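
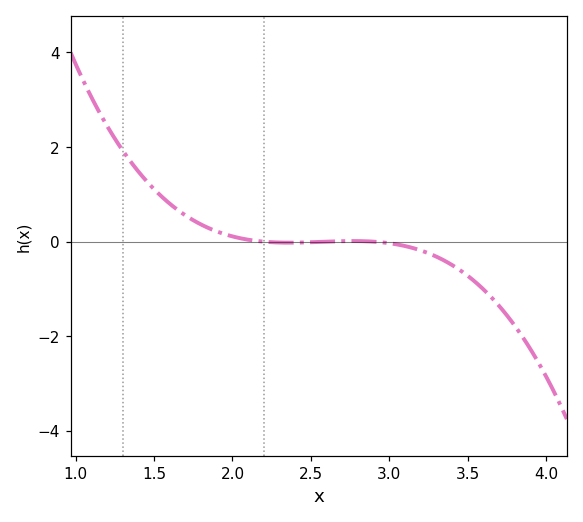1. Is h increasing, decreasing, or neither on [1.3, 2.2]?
decreasing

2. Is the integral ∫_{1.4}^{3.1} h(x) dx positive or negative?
positive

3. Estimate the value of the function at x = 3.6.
-1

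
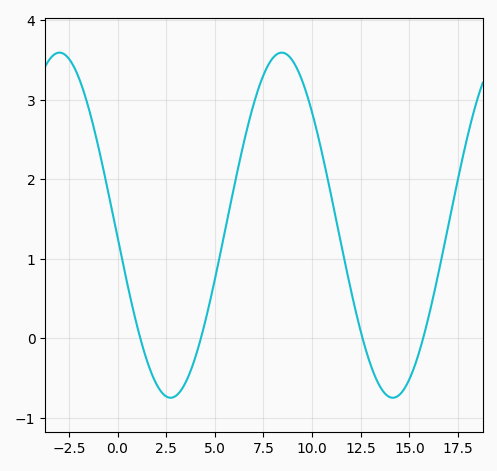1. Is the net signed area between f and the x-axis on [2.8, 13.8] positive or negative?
positive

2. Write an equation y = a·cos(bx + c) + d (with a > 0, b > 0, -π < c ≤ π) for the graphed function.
y = 2.17cos(0.55x + 1.6) + 1.42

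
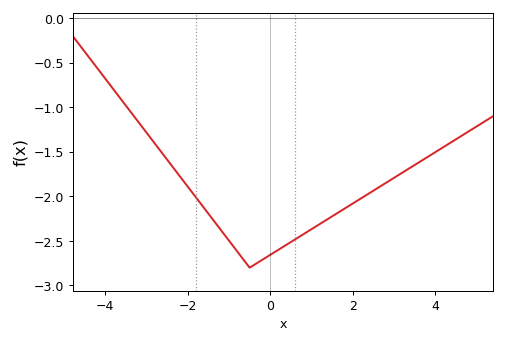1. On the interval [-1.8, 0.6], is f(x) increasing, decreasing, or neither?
neither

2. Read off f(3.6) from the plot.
-1.6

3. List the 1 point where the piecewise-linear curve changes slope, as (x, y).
(-0.5, -2.8)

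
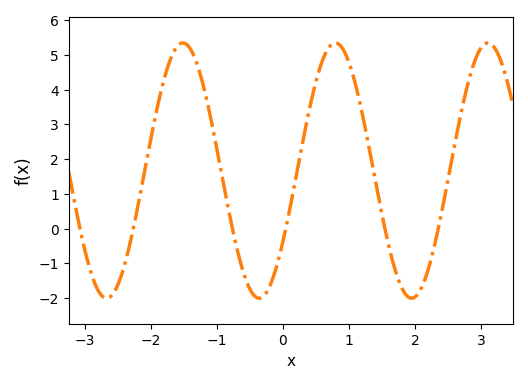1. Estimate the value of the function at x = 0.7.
5.22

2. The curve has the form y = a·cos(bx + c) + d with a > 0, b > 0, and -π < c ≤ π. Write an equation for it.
y = 3.67cos(2.72x - 2.16) + 1.67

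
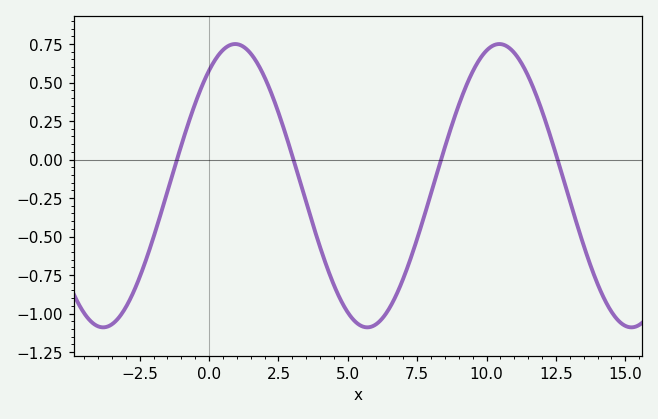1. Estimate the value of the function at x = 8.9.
0.3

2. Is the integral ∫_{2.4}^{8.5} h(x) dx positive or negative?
negative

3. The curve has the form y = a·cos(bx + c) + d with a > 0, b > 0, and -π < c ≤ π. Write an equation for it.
y = 0.92cos(0.66x - 0.62) - 0.17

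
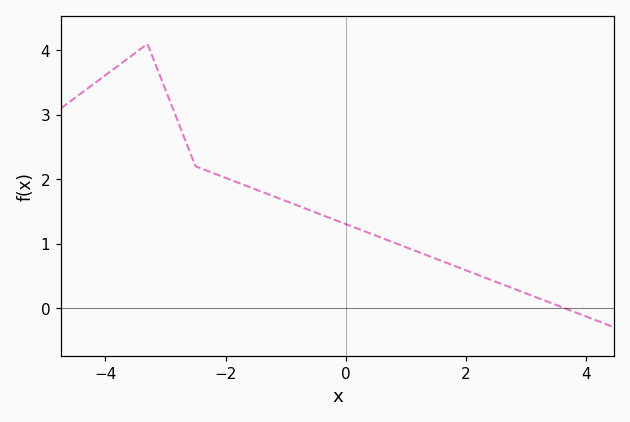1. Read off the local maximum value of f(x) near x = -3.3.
4.1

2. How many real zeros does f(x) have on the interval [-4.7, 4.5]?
1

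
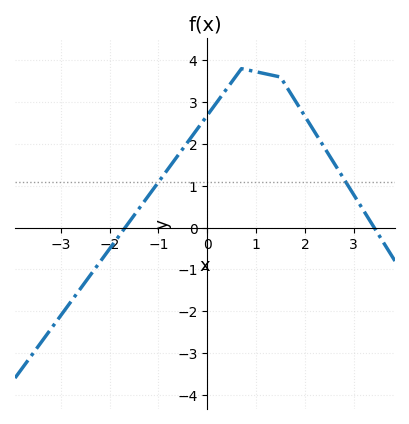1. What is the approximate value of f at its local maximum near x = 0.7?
3.8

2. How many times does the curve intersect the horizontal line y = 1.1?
2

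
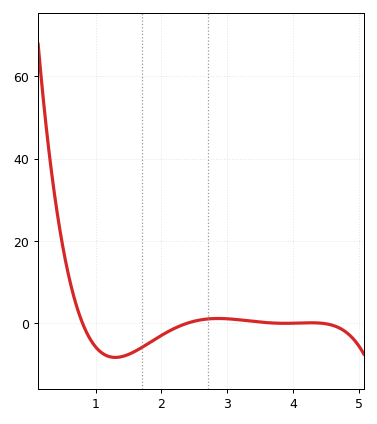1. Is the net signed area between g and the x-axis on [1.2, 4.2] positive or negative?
negative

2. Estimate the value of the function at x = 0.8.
0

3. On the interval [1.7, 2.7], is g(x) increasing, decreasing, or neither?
increasing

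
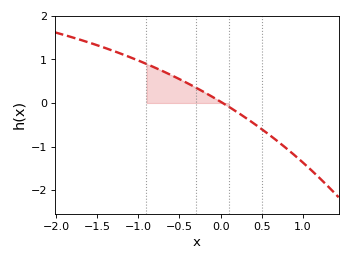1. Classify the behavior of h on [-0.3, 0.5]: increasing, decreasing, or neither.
decreasing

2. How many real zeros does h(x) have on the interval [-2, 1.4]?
1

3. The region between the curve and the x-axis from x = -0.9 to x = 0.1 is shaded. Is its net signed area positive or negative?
positive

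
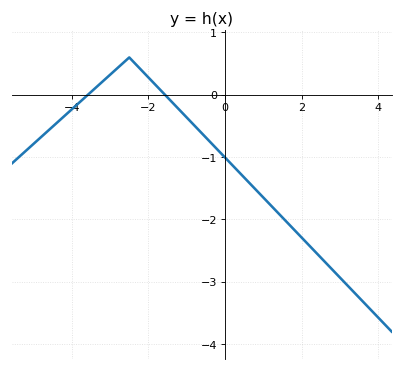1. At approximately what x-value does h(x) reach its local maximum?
-2.5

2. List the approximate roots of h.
-3.58, -1.57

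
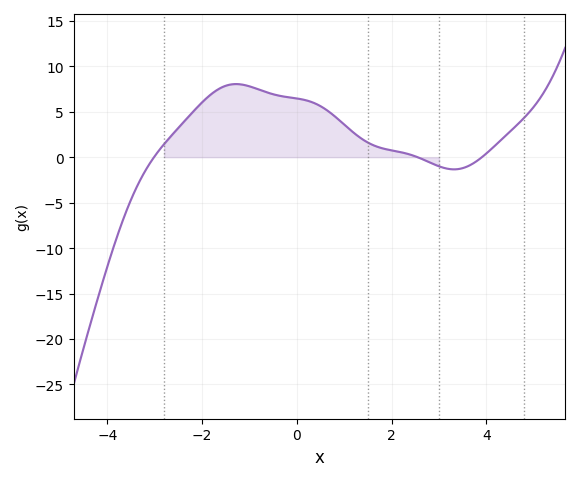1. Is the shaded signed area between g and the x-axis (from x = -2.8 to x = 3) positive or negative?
positive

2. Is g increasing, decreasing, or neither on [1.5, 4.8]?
neither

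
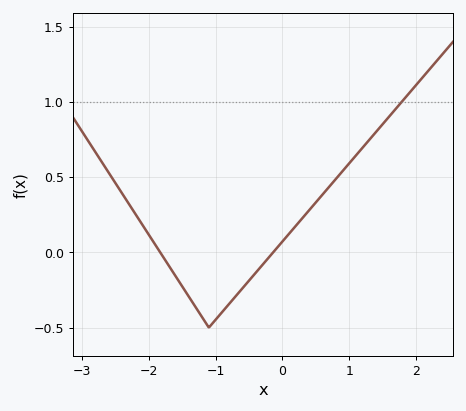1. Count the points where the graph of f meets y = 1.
1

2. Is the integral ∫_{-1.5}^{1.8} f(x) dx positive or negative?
positive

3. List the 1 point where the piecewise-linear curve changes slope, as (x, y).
(-1.1, -0.5)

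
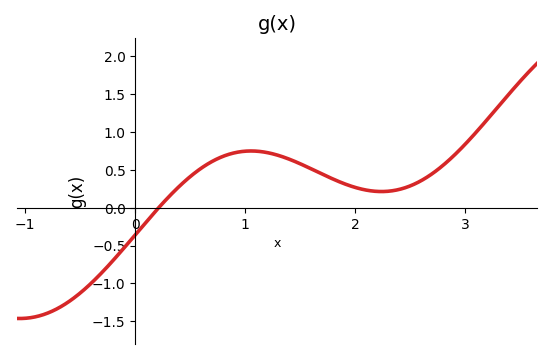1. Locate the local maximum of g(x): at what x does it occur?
1.1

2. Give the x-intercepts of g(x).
0.2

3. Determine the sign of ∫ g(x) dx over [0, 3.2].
positive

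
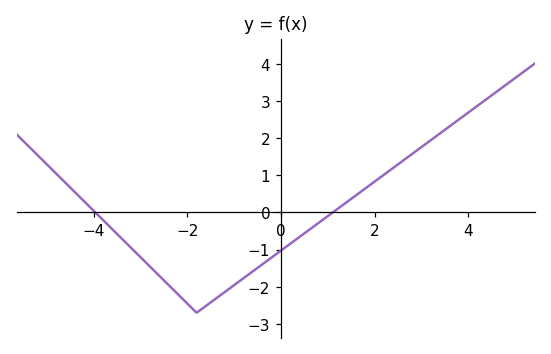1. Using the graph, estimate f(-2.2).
-2.2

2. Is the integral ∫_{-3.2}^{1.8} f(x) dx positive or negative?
negative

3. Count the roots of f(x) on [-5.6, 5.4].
2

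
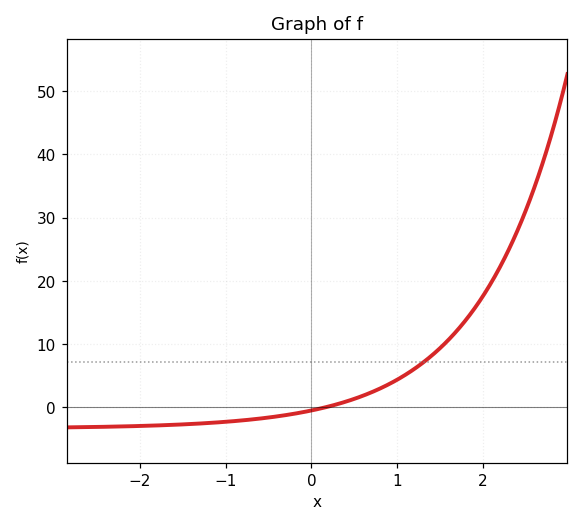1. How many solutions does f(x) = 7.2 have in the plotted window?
1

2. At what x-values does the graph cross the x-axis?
0.171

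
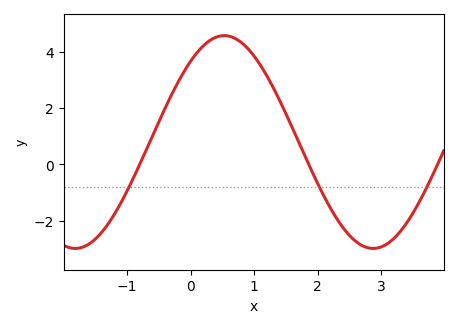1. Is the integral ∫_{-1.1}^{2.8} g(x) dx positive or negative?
positive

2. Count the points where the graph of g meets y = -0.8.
3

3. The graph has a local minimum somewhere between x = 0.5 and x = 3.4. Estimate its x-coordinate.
2.9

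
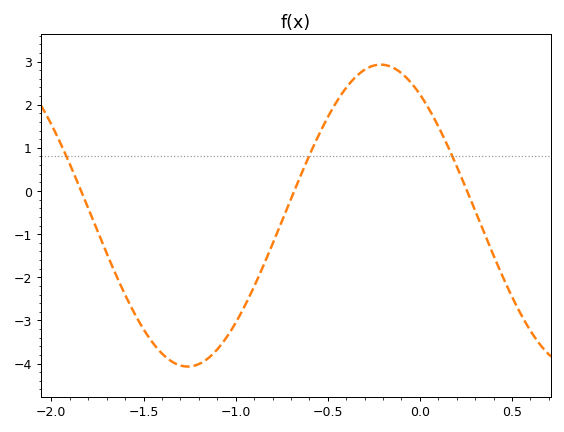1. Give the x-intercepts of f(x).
-1.85, -0.7, 0.25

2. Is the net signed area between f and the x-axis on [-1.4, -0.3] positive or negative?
negative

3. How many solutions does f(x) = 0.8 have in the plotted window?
3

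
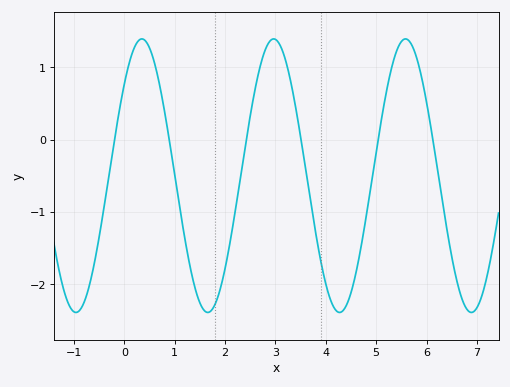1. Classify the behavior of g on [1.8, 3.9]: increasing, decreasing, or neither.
neither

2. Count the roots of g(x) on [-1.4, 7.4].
6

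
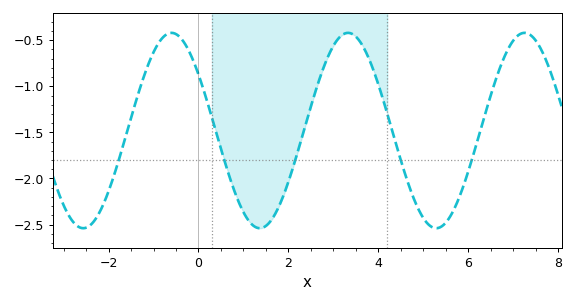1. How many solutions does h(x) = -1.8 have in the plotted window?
5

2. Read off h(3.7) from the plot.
-0.603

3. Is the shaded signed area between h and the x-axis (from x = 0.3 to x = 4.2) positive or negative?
negative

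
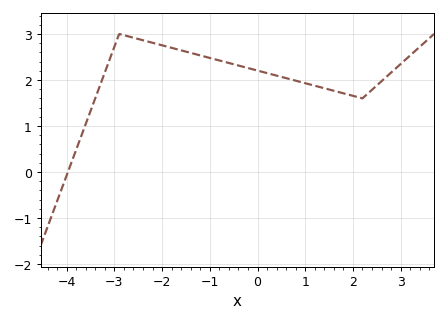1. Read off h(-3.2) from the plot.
2.16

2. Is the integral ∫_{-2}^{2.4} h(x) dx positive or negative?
positive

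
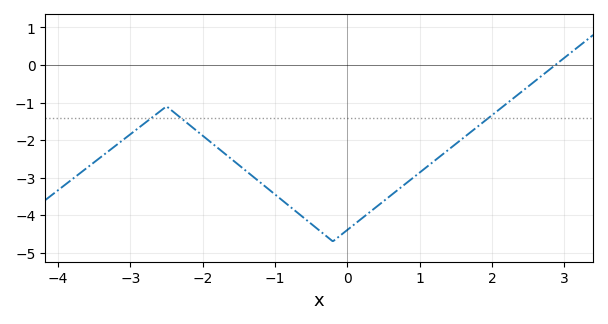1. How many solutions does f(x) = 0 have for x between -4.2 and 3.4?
1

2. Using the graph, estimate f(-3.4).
-2.4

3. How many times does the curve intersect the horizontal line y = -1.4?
3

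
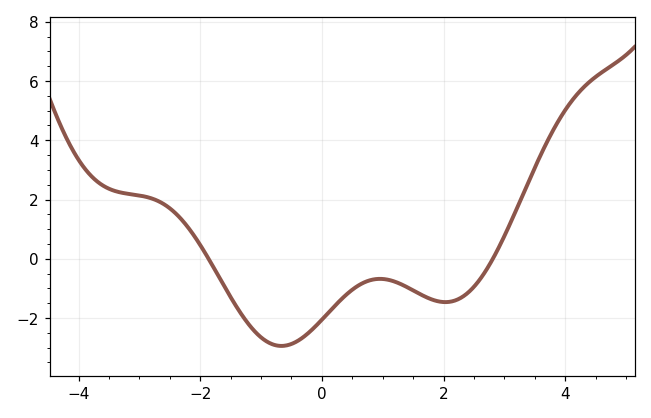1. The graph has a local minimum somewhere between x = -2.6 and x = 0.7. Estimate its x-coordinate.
-0.6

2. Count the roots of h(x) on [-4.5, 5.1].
2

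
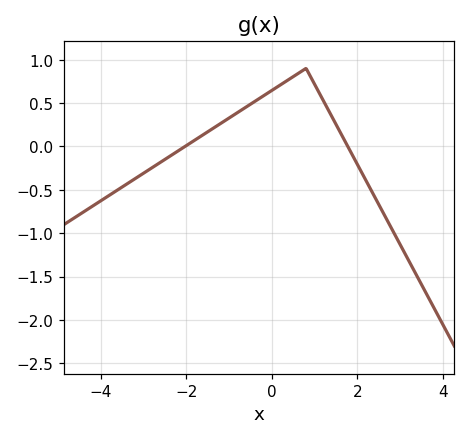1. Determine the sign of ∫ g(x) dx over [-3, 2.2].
positive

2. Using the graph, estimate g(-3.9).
-0.6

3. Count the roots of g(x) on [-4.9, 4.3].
2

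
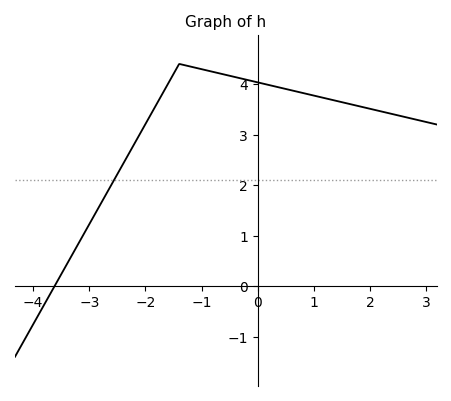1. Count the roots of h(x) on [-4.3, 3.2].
1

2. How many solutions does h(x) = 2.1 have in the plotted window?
1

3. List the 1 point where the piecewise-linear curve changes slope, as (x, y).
(-1.4, 4.4)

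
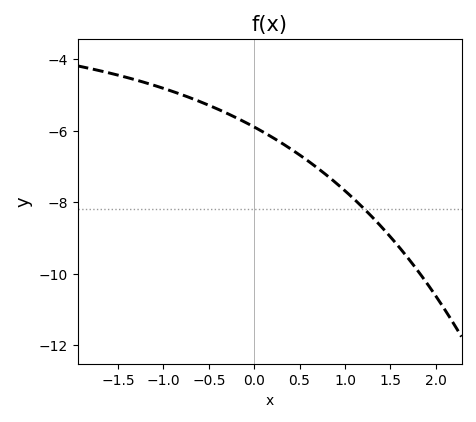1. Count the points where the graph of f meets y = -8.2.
1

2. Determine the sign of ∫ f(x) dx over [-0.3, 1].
negative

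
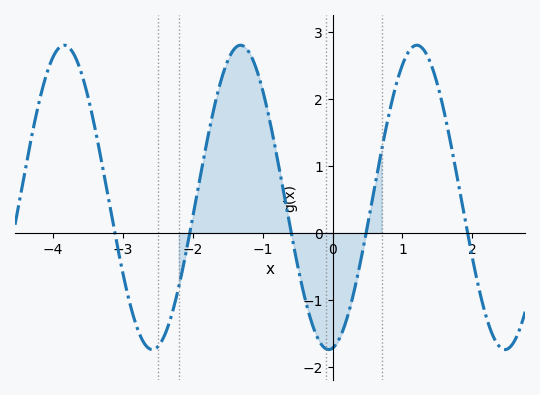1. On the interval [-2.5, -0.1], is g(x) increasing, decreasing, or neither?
neither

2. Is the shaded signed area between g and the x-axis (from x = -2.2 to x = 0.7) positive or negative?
positive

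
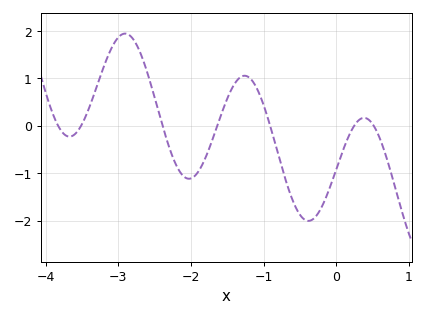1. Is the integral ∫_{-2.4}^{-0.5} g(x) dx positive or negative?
negative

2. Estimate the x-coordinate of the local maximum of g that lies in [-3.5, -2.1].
-2.9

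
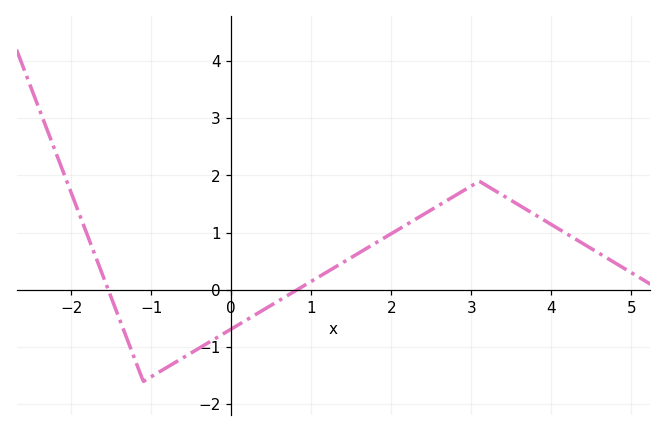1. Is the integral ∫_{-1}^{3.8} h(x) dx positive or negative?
positive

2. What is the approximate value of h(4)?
1.1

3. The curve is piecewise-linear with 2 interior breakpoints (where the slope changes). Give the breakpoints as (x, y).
(-1.1, -1.6); (3.1, 1.9)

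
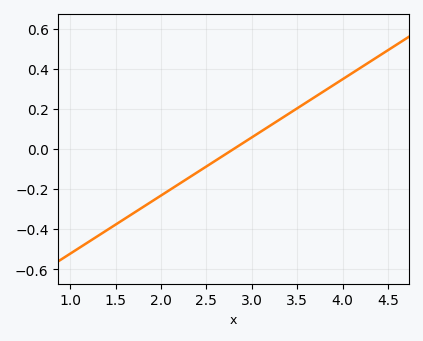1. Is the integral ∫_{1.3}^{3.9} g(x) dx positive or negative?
negative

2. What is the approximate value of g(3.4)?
0.174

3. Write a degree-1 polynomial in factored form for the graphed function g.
y = 0.29(x - 2.8)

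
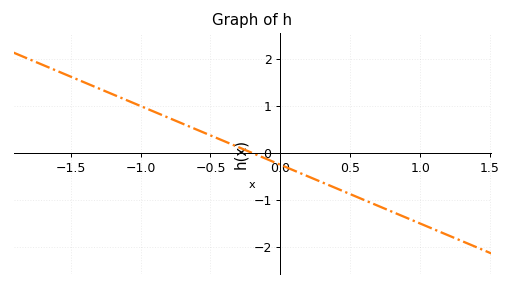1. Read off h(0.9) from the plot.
-1.38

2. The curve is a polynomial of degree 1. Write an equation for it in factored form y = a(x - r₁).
y = -1.25(x + 0.2)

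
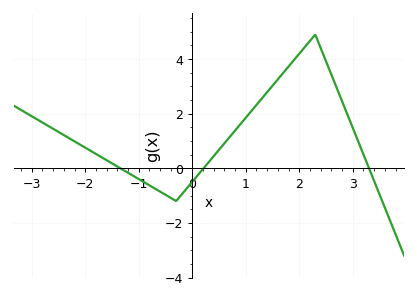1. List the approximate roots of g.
-1.34, 0.211, 3.31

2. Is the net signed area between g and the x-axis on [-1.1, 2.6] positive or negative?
positive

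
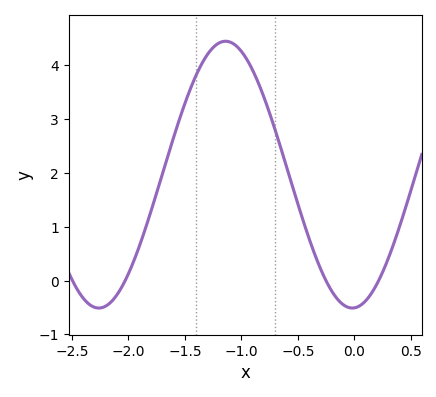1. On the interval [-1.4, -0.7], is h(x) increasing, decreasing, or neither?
neither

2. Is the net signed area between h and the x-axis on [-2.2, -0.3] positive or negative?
positive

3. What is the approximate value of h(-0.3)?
0.226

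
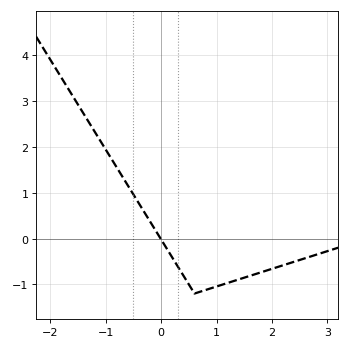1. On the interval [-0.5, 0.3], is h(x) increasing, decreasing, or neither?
decreasing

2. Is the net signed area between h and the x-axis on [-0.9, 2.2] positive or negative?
negative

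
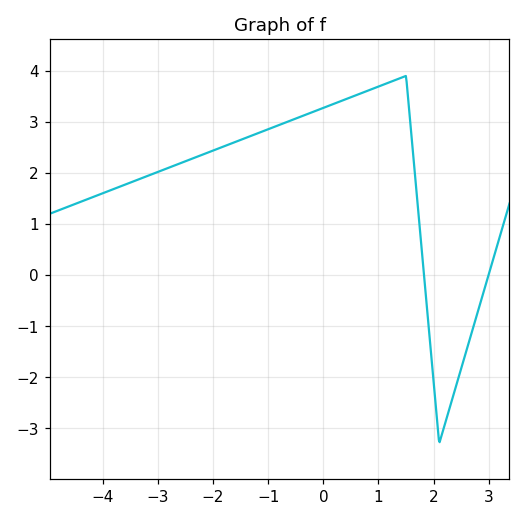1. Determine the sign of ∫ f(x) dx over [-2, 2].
positive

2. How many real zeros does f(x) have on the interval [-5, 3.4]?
2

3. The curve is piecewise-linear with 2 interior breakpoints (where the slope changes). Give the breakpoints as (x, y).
(1.5, 3.9); (2.1, -3.3)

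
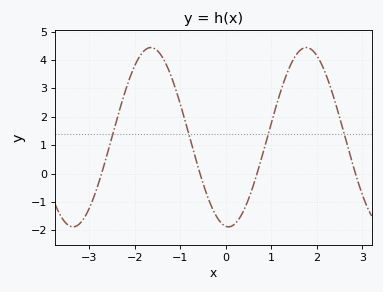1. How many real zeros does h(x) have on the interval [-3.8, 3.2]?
4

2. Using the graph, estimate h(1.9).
4.35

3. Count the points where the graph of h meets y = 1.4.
4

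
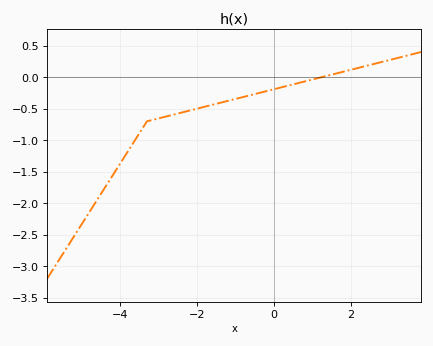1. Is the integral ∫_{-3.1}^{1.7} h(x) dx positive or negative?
negative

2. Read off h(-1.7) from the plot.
-0.45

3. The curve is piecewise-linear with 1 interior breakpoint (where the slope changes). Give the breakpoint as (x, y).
(-3.3, -0.7)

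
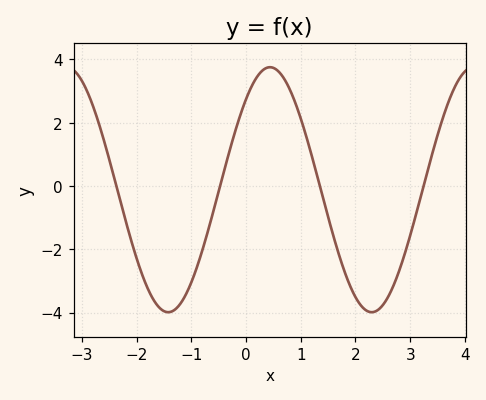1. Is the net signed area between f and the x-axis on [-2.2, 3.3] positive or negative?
negative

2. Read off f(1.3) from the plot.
0.323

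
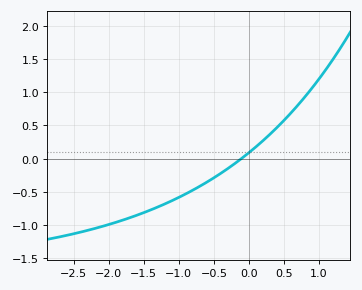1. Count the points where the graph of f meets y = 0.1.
1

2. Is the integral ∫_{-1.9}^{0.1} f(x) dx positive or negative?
negative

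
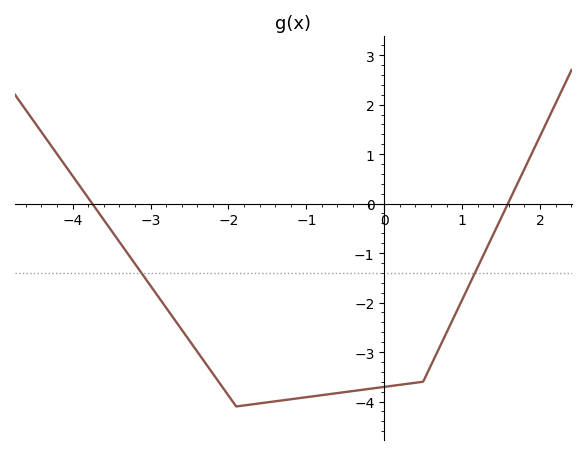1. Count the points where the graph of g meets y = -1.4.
2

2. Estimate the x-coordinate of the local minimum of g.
-1.9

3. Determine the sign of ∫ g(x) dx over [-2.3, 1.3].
negative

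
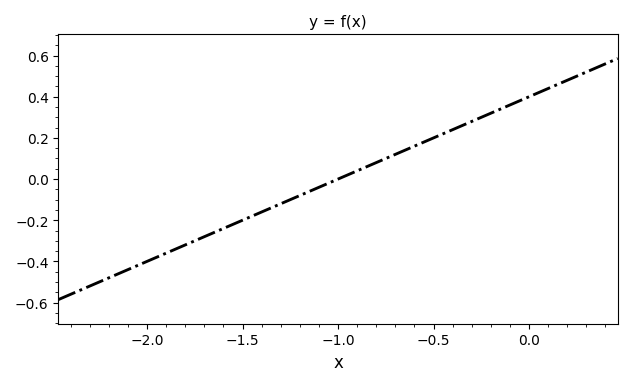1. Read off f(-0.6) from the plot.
0.16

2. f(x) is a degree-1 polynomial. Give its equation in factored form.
y = 0.4(x + 1)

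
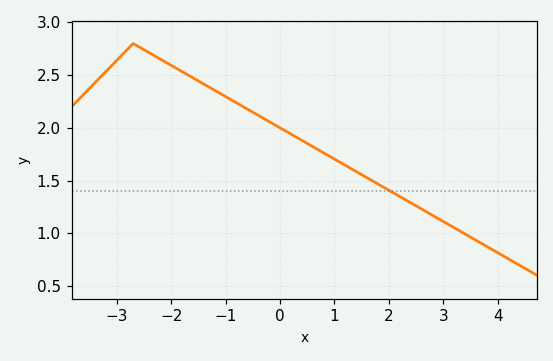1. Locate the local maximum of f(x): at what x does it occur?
-2.7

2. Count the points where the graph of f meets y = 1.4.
1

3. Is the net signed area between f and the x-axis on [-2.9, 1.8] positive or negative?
positive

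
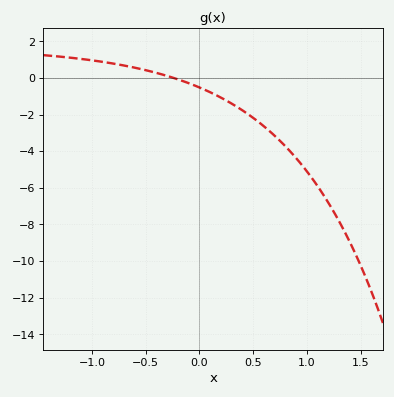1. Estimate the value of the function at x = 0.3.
-1.4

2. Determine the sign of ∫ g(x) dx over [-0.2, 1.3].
negative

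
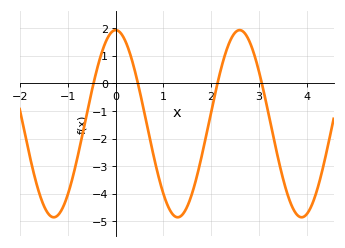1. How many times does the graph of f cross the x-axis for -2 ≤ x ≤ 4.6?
4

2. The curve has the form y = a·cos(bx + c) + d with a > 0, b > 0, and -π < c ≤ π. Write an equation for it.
y = 3.39cos(2.42x + 0) - 1.46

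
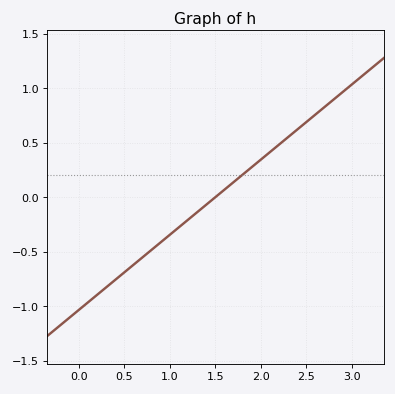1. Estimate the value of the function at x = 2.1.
0.414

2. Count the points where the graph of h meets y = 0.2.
1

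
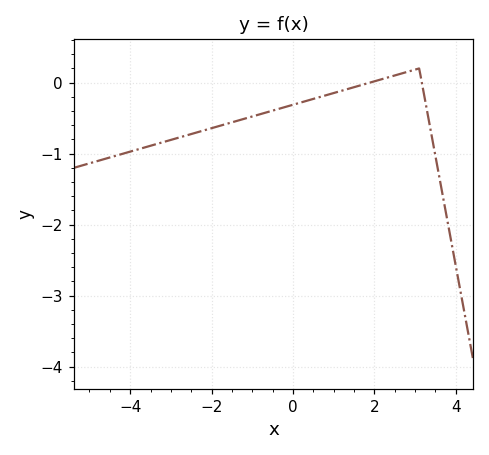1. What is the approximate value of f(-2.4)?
-0.7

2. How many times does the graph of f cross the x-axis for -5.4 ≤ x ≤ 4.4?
2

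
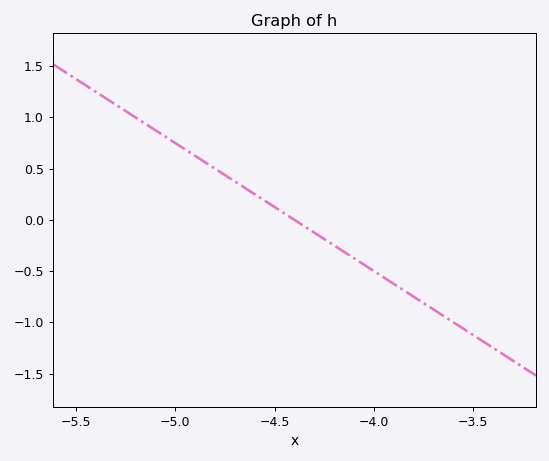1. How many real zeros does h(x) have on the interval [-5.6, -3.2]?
1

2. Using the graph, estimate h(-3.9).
-0.6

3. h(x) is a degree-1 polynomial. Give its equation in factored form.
y = -1.25(x + 4.4)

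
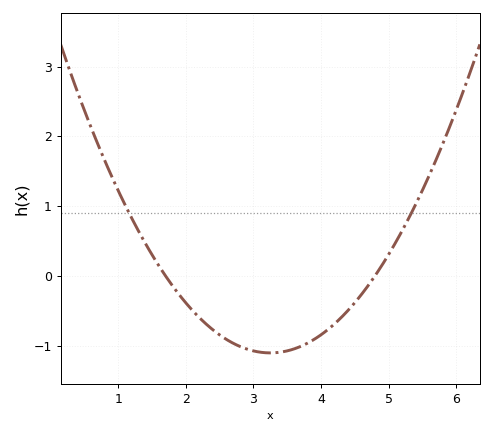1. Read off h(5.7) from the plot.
1.7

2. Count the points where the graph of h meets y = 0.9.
2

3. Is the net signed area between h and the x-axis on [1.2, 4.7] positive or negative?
negative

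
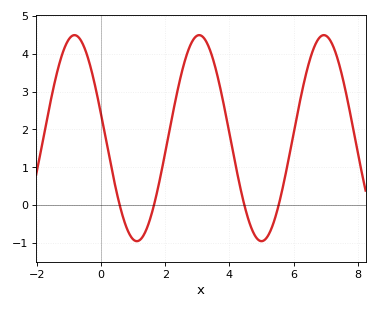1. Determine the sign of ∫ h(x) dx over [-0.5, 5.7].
positive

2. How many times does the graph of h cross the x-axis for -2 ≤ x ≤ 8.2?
4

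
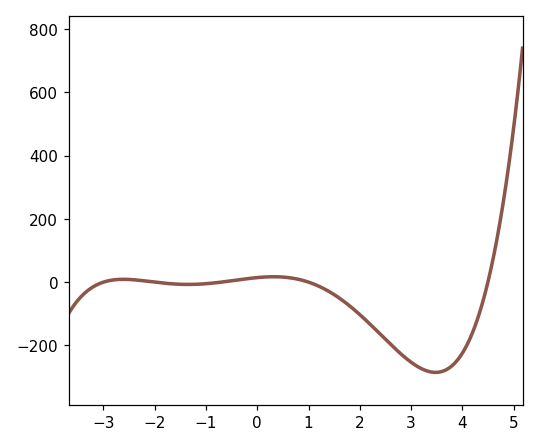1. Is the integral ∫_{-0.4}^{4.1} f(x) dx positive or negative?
negative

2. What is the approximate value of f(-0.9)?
-3.6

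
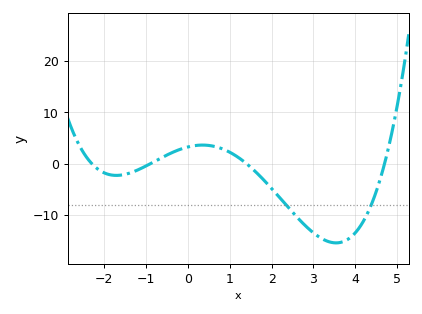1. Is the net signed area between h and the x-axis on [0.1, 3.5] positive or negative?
negative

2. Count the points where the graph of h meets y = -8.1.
2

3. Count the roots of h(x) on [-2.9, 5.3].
4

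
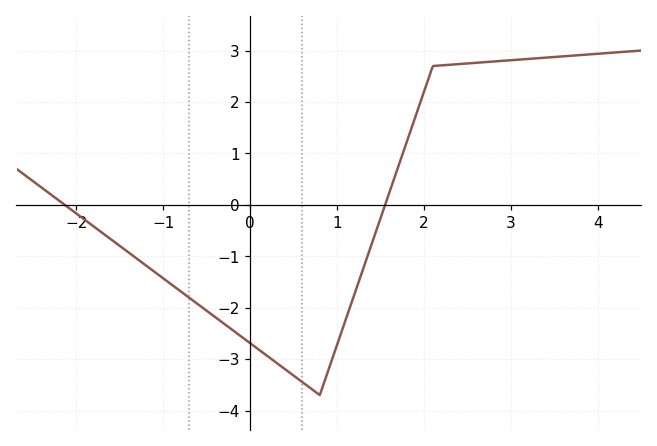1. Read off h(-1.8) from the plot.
-0.4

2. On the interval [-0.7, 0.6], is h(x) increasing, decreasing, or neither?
decreasing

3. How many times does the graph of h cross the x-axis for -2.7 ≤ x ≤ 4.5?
2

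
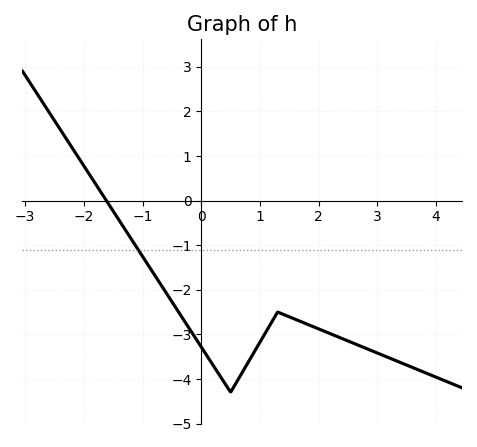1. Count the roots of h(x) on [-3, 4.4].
1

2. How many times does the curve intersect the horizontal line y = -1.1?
1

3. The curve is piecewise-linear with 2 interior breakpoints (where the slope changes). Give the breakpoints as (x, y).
(0.5, -4.3); (1.3, -2.5)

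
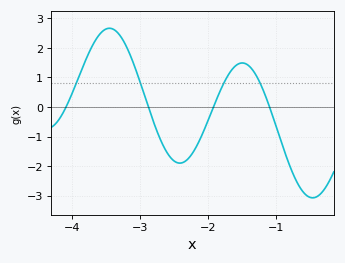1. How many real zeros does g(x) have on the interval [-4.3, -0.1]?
4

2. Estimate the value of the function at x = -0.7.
-2.5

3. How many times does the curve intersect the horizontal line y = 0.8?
4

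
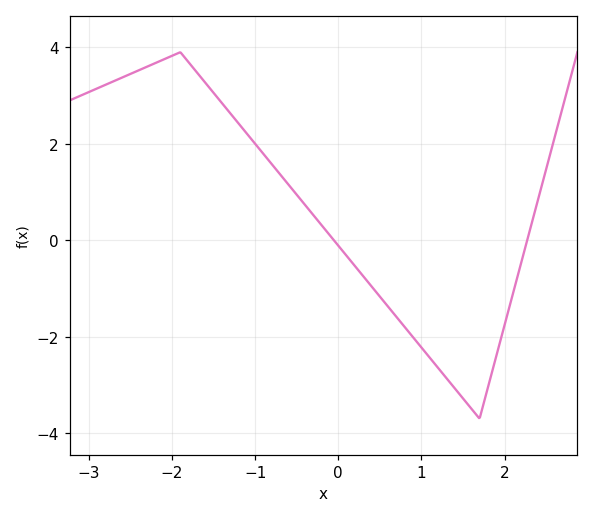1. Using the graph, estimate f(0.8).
-1.8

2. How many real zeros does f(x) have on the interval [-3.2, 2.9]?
2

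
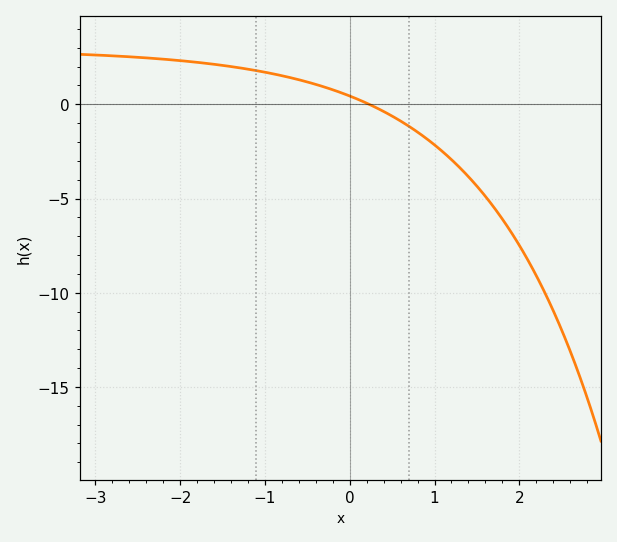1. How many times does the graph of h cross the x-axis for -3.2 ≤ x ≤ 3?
1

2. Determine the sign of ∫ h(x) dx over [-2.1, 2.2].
negative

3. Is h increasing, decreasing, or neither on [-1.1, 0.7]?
decreasing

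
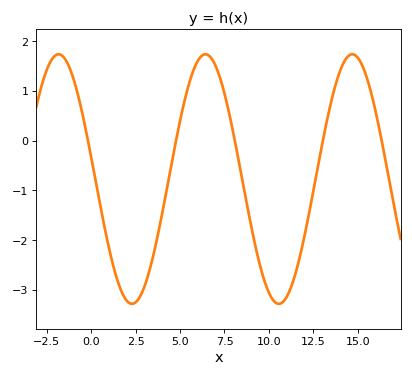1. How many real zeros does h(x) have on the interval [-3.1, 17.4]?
5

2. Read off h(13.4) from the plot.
0.6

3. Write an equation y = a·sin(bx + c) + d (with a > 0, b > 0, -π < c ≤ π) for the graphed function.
y = 2.51sin(0.76x + 3) - 0.77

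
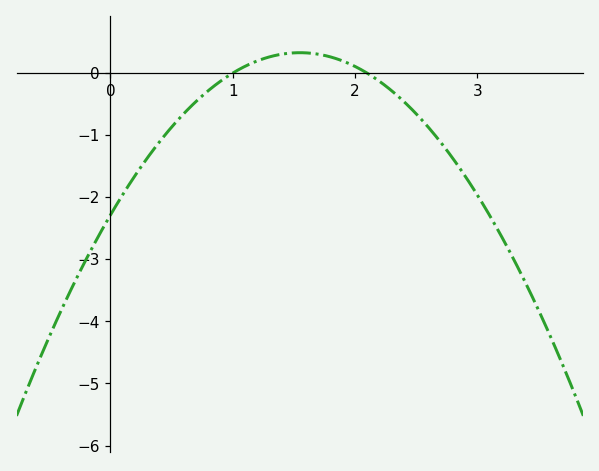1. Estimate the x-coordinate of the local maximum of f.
1.5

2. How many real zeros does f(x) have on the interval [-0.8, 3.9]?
2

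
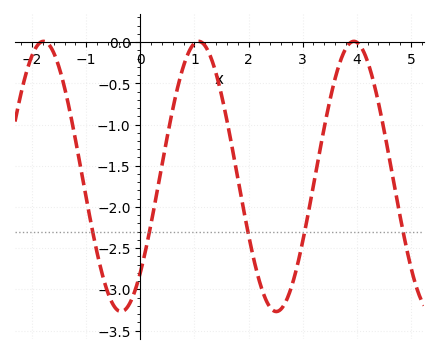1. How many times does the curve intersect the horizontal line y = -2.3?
5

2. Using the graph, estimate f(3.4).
-1.05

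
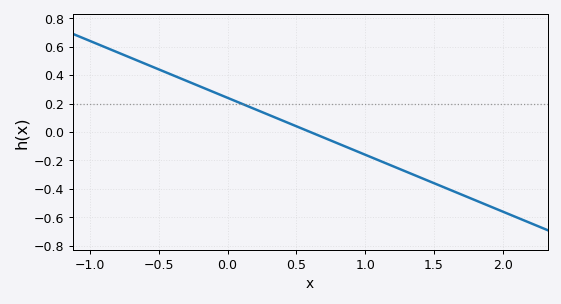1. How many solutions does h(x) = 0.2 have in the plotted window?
1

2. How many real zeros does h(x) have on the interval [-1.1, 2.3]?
1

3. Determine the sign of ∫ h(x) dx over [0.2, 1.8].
negative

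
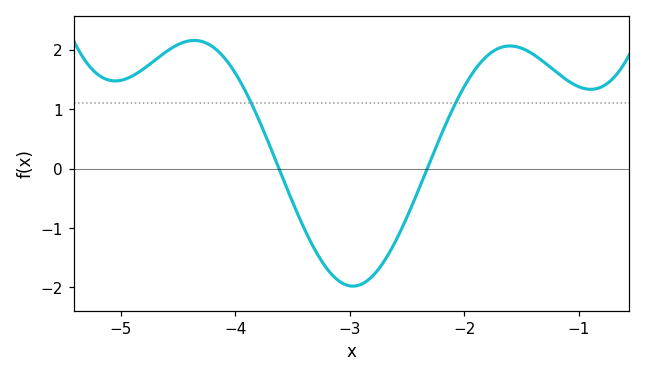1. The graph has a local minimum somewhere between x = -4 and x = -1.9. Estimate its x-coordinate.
-2.97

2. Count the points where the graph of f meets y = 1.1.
2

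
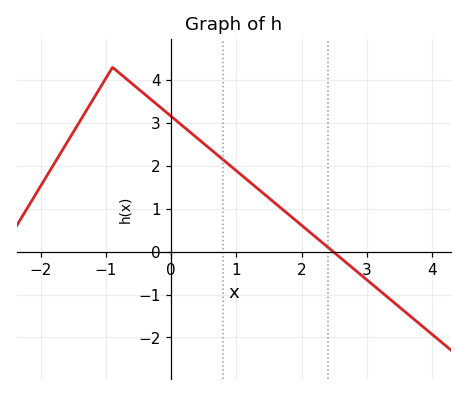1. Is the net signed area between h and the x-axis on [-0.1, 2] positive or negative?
positive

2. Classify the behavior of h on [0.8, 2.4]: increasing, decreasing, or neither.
decreasing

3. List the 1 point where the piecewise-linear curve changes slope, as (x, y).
(-0.9, 4.3)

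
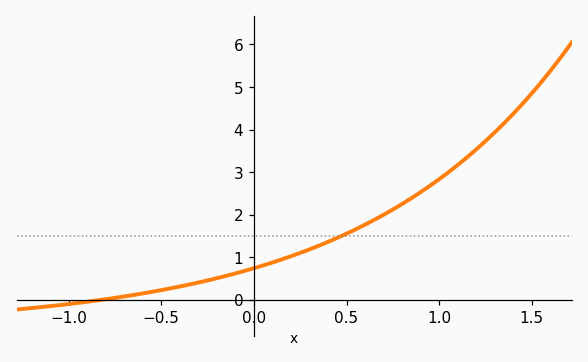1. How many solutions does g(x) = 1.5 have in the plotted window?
1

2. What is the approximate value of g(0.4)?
1.36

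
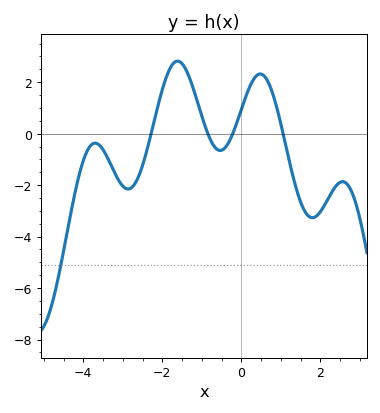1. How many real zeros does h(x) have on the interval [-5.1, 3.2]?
4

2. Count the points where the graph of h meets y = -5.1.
1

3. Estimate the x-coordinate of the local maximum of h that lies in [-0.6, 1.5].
0.481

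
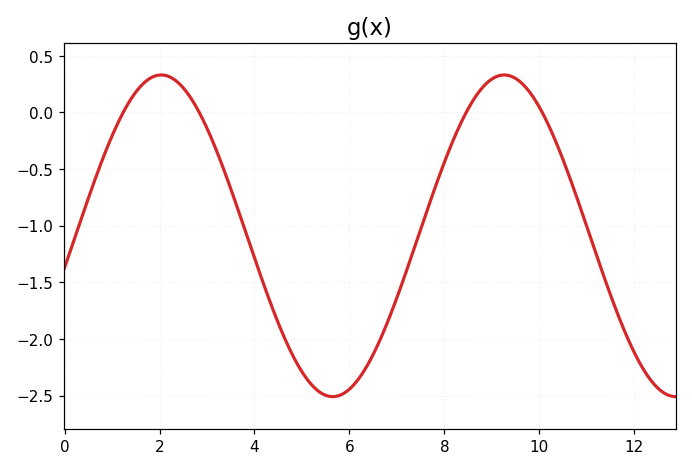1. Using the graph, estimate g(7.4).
-1.15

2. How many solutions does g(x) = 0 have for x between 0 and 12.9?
4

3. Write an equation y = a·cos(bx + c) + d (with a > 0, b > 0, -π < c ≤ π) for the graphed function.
y = 1.42cos(0.87x - 1.8) - 1.09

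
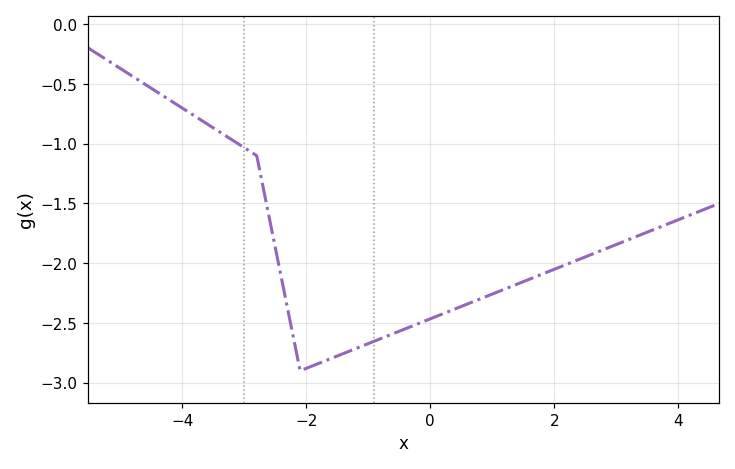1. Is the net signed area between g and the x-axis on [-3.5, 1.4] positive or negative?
negative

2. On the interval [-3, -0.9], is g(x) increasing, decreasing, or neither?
neither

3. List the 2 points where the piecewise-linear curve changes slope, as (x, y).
(-2.8, -1.1); (-2.1, -2.9)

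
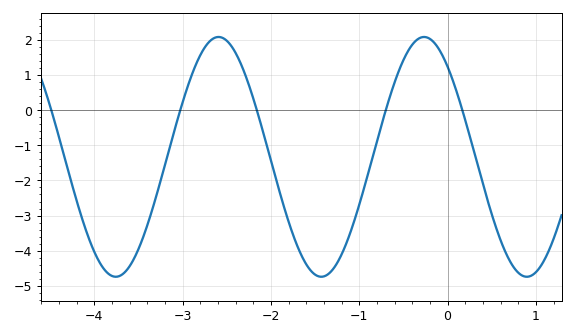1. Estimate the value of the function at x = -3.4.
-3.27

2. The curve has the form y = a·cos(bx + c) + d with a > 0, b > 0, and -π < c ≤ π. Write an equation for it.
y = 3.41cos(2.7x + 0.72) - 1.33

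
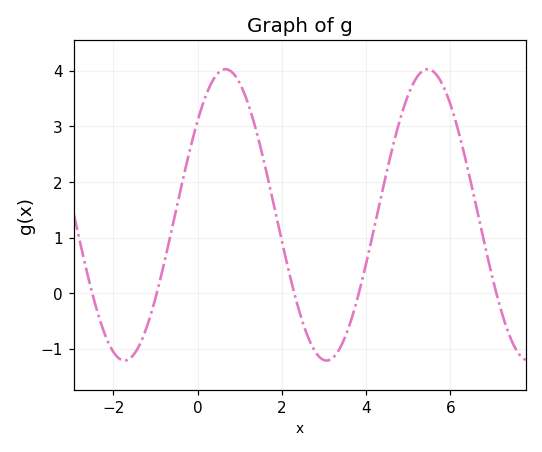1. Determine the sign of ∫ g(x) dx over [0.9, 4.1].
positive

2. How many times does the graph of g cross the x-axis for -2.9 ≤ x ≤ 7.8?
5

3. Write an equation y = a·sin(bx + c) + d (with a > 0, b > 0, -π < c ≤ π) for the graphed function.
y = 2.62sin(1.3x + 0.7) + 1.41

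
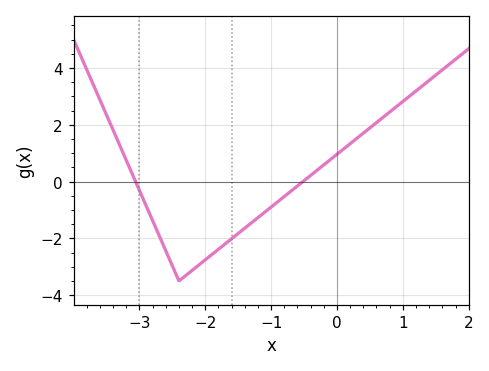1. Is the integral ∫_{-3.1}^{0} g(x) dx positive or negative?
negative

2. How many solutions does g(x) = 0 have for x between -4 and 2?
2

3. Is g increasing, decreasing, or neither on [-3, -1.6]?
neither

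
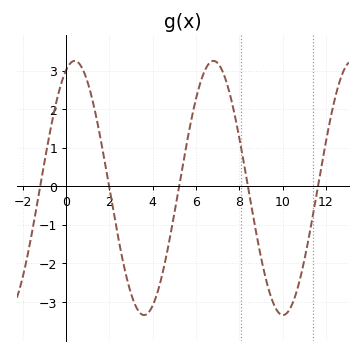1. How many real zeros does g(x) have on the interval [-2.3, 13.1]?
5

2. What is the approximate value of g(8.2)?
0.6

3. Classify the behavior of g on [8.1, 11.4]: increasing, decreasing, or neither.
neither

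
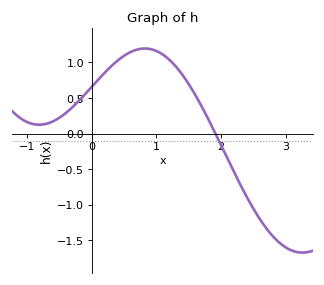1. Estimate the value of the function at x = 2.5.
-1.05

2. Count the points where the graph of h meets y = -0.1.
1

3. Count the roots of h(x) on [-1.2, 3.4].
1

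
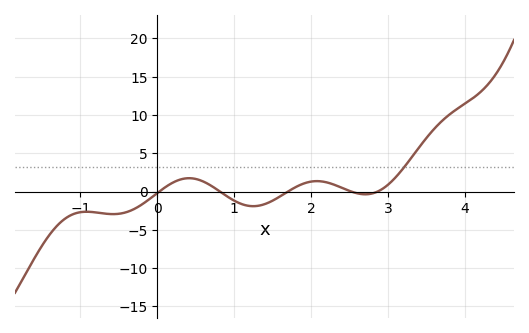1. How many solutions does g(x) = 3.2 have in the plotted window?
1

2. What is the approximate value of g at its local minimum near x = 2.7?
-0.363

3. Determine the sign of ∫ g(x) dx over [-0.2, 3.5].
positive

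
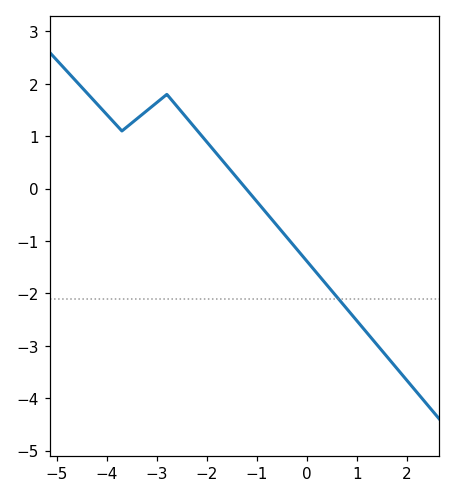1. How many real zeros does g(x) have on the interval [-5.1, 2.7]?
1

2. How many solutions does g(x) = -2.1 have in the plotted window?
1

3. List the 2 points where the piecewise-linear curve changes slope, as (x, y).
(-3.7, 1.1); (-2.8, 1.8)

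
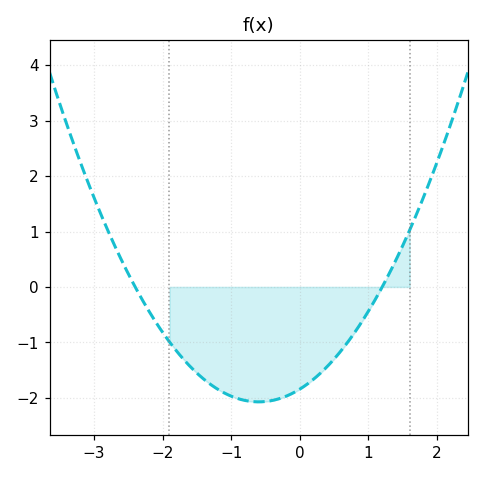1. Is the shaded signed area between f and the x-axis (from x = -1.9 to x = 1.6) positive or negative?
negative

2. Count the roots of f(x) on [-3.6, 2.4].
2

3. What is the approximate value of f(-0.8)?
-2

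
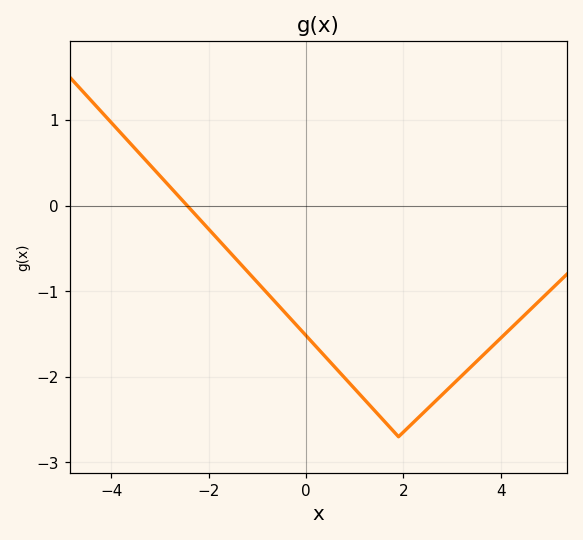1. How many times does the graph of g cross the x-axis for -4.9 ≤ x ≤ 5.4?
1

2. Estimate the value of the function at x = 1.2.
-2.3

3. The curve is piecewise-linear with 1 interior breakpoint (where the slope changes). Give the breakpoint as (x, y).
(1.9, -2.7)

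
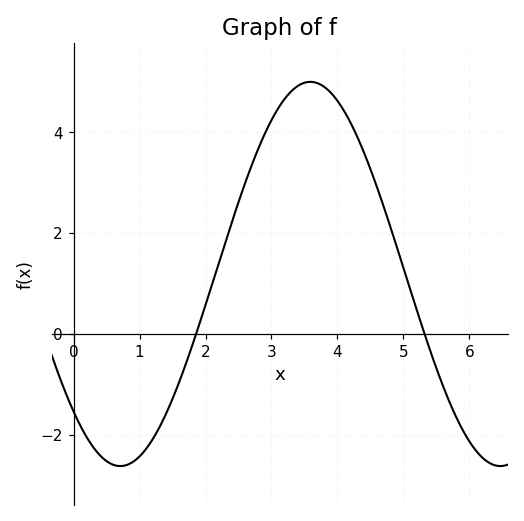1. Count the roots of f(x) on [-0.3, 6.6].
2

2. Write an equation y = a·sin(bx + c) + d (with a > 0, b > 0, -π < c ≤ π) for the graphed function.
y = 3.81sin(1.09x - 2.34) + 1.19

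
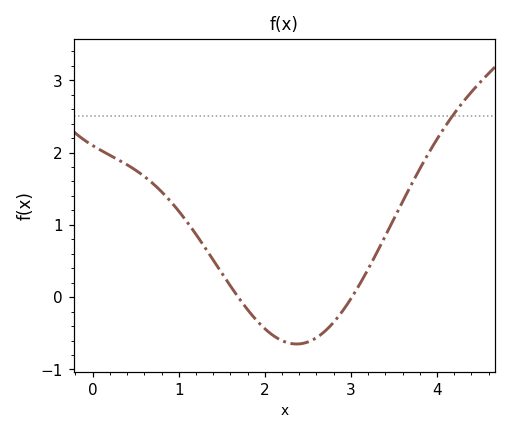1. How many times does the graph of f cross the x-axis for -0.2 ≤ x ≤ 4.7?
2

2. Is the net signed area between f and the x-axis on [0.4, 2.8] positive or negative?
positive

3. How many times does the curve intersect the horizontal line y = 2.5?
1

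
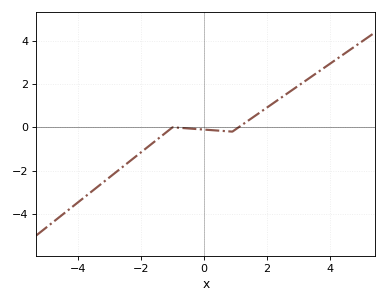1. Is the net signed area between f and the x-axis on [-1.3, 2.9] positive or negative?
positive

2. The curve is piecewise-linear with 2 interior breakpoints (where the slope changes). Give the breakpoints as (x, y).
(-1, 0); (0.9, -0.2)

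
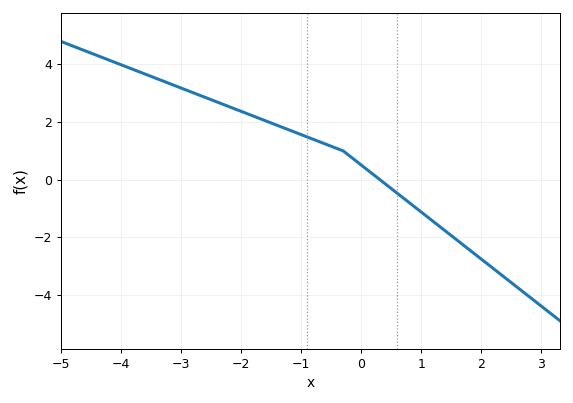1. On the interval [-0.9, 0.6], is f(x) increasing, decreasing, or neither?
decreasing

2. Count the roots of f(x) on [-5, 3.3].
1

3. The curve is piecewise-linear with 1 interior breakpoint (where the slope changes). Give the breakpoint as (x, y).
(-0.3, 1)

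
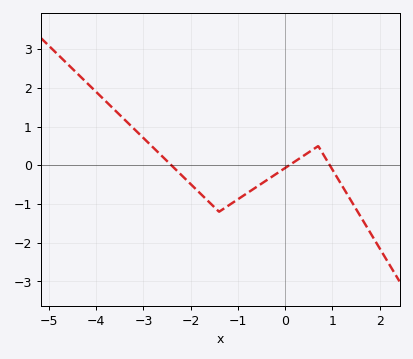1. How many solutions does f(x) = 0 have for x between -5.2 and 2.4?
3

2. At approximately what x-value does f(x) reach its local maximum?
0.6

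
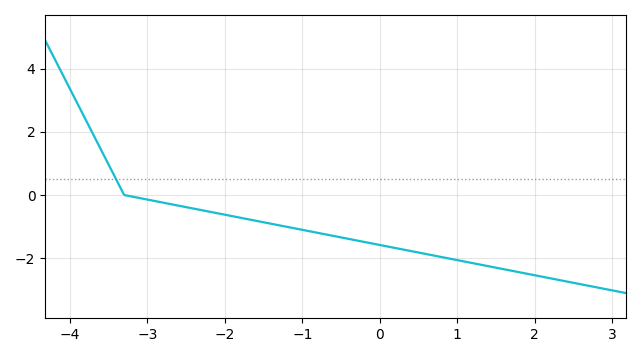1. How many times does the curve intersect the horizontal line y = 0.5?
1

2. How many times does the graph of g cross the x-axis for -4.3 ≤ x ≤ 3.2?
1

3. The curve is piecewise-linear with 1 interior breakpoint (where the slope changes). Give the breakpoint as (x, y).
(-3.3, 0)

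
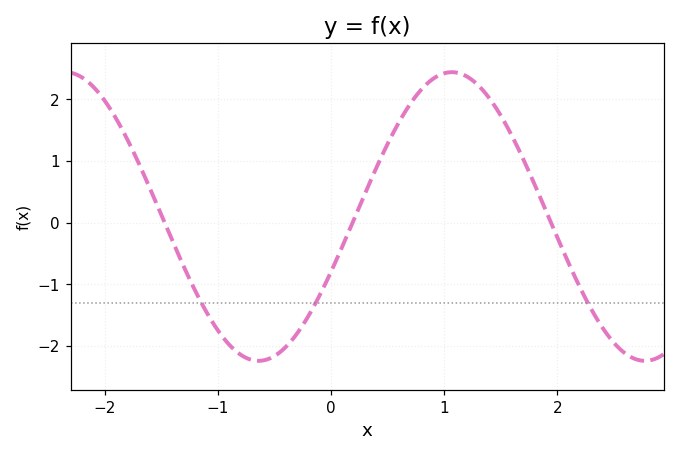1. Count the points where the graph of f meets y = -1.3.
3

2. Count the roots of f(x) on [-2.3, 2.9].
3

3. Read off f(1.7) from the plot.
1.02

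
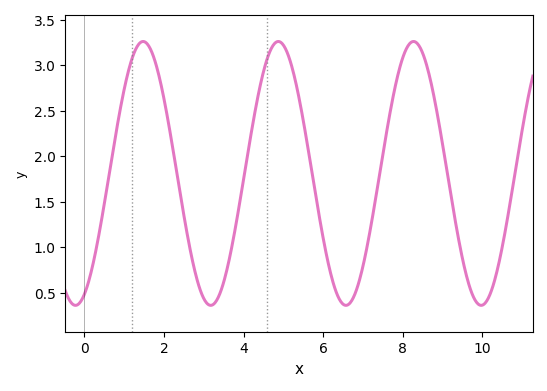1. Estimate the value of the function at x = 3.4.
0.484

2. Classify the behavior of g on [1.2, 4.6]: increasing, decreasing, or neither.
neither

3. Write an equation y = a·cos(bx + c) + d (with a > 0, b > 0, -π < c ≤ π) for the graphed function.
y = 1.45cos(1.85x - 2.73) + 1.81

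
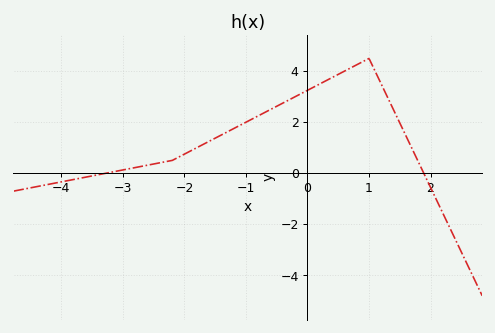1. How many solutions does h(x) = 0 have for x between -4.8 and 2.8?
2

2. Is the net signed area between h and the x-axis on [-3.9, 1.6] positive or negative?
positive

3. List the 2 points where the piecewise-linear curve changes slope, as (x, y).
(-2.2, 0.5); (1, 4.5)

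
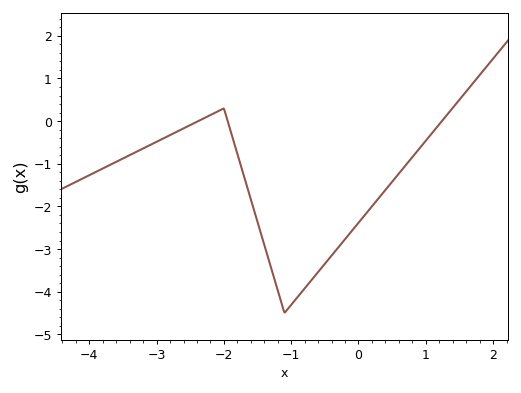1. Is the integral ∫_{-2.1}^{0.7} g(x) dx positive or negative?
negative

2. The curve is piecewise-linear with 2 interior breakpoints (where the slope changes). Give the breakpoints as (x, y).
(-2, 0.3); (-1.1, -4.5)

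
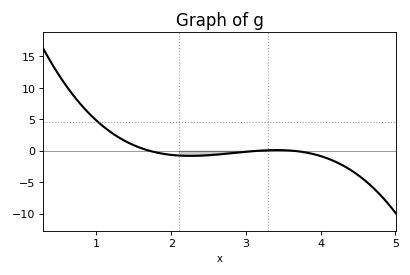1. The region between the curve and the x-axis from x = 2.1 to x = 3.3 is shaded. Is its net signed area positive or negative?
negative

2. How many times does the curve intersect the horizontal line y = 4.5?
1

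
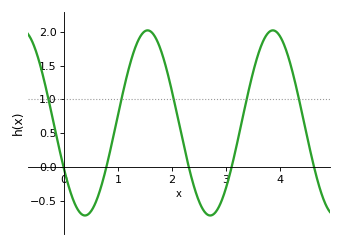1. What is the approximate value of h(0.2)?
-0.552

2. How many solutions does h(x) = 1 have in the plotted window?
5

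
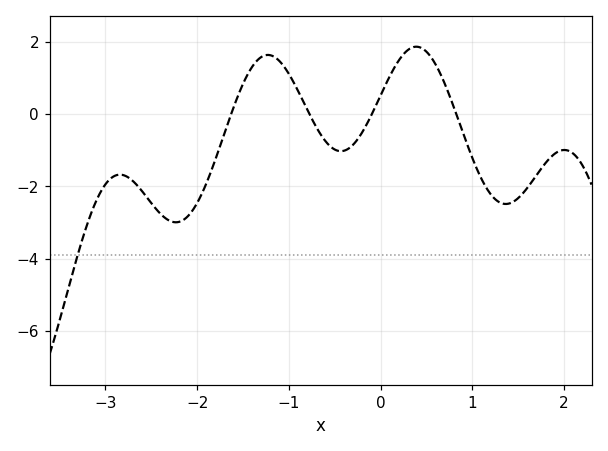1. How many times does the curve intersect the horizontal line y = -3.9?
1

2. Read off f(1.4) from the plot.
-2.4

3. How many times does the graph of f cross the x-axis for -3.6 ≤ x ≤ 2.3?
4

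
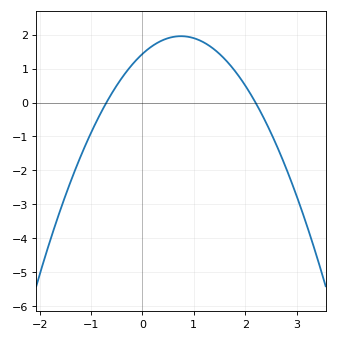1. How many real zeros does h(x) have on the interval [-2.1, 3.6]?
2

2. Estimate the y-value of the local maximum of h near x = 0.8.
1.96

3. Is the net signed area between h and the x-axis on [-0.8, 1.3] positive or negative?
positive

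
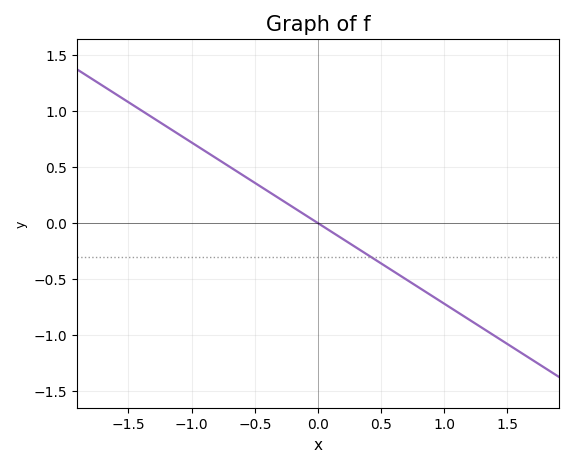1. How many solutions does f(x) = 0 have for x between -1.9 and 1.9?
1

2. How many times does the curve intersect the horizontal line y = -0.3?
1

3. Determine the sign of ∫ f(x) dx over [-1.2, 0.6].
positive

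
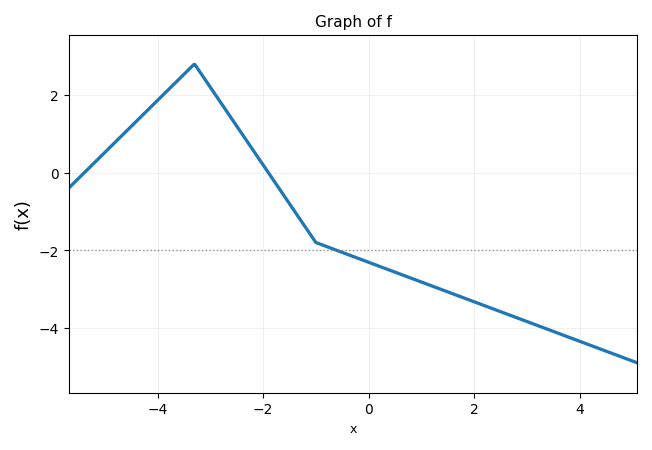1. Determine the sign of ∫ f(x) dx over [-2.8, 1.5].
negative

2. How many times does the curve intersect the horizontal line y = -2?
1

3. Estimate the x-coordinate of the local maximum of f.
-3.4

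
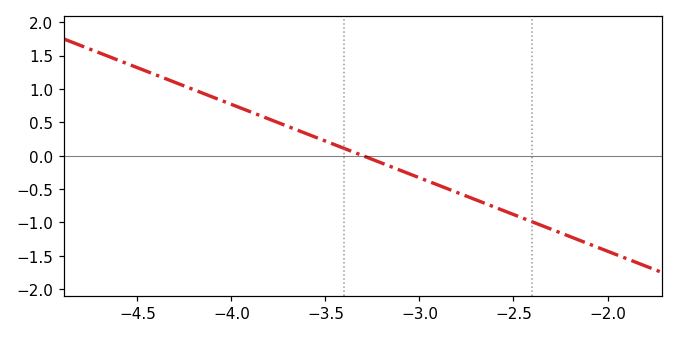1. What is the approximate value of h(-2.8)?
-0.55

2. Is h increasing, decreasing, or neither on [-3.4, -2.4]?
decreasing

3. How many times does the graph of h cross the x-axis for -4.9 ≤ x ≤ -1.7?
1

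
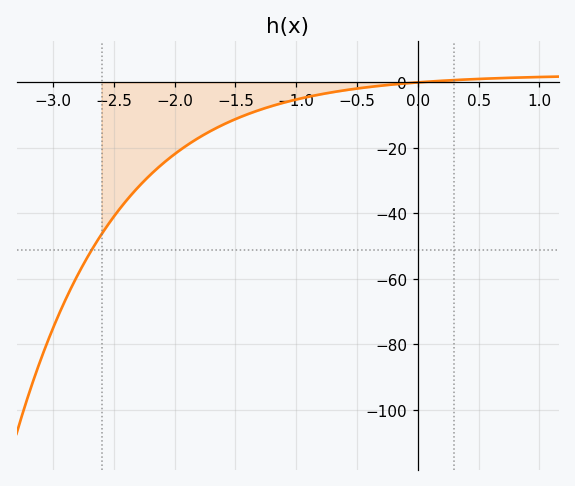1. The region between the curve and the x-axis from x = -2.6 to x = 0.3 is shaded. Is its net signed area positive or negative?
negative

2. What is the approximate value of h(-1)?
-5.22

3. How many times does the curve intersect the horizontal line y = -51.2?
1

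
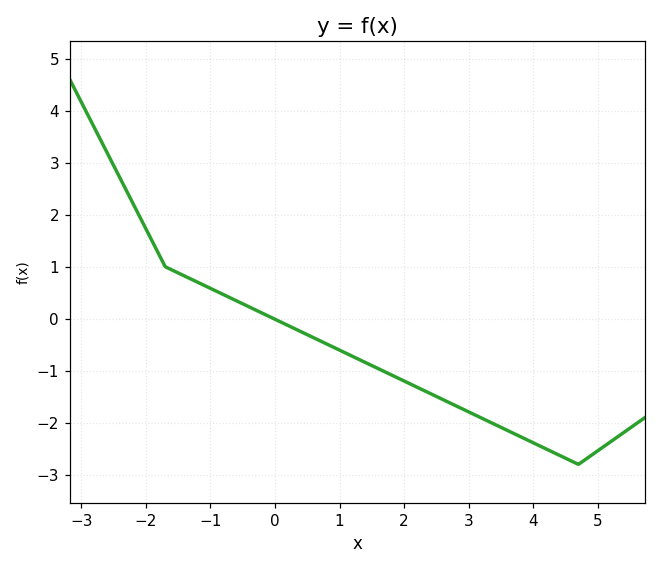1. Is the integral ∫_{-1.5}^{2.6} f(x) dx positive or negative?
negative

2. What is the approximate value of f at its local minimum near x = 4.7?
-2.8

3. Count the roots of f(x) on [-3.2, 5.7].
1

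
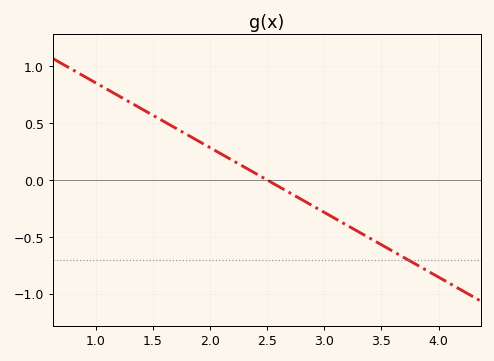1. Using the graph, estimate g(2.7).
-0.114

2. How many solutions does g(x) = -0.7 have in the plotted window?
1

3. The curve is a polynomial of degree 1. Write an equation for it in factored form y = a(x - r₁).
y = -0.57(x - 2.5)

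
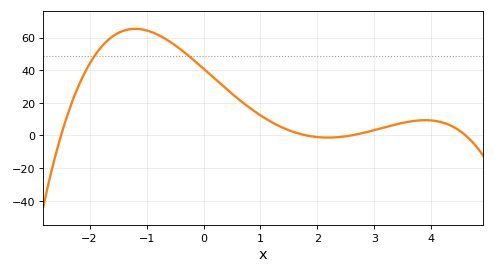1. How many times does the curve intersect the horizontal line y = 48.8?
2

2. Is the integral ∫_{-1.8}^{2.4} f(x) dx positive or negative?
positive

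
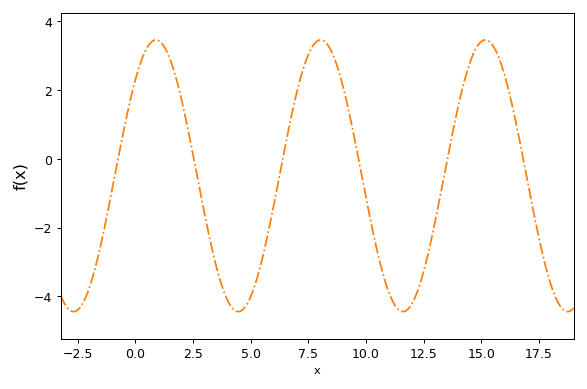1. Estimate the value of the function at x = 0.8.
3.45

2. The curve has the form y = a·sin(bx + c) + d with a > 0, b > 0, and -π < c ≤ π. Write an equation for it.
y = 3.95sin(0.88x + 0.782) - 0.49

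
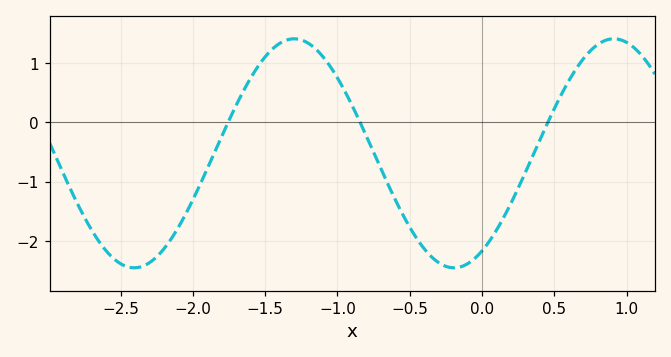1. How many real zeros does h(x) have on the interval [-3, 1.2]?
3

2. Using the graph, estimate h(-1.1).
1.11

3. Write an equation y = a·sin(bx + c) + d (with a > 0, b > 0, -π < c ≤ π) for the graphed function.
y = 1.93sin(2.84x - 1.02) - 0.52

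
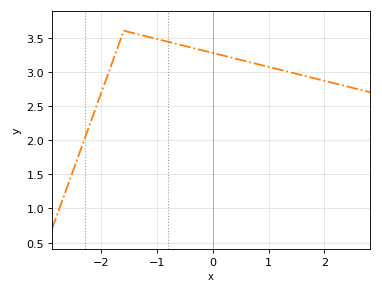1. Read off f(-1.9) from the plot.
2.92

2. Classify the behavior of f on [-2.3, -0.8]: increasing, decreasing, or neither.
neither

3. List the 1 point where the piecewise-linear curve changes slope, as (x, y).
(-1.6, 3.6)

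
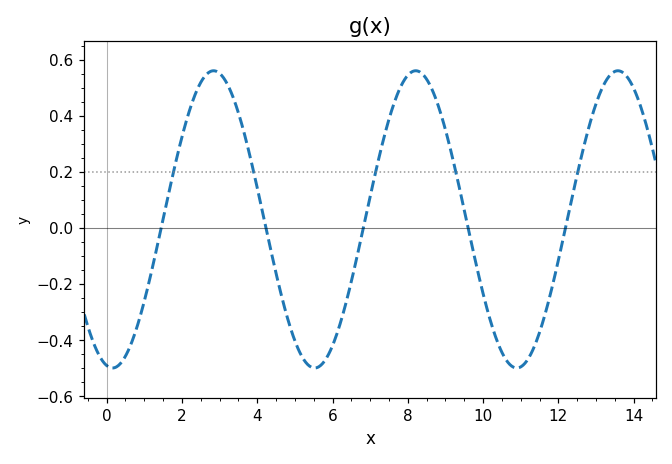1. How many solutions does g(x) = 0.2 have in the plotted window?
5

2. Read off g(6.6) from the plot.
-0.133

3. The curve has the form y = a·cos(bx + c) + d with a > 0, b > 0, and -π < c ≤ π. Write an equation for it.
y = 0.53cos(1.17x + 2.96) + 0.03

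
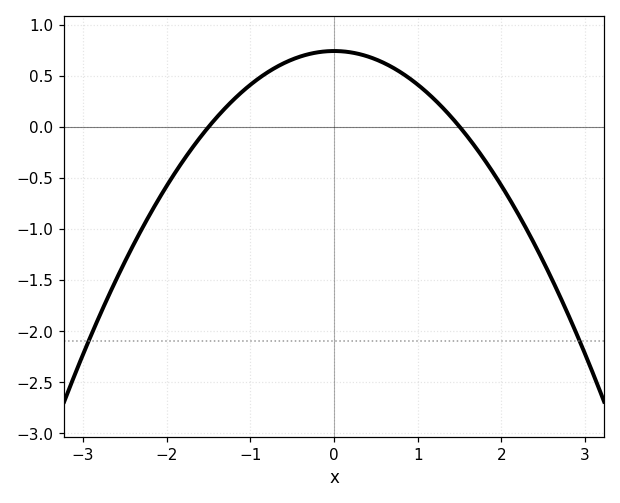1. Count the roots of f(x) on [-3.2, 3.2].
2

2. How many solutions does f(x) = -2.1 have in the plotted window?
2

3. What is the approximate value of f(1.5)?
0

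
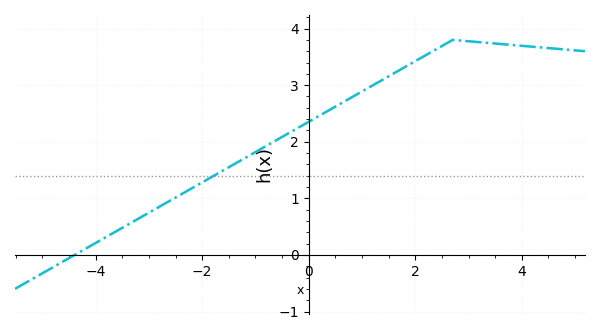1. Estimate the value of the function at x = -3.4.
0.532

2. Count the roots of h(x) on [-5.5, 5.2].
1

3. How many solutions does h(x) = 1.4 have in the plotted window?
1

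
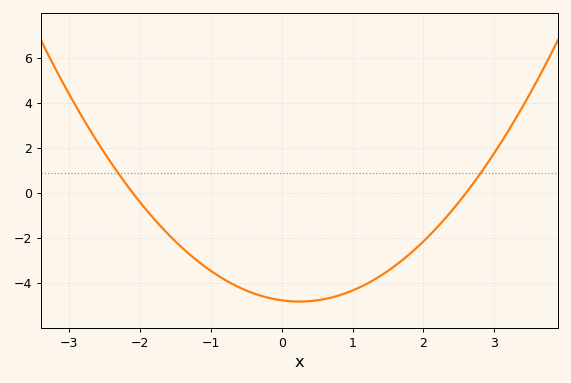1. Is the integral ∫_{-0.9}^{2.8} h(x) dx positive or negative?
negative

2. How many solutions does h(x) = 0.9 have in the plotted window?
2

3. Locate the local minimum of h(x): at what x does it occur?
0.2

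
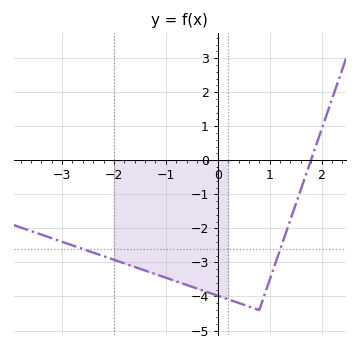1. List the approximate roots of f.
1.8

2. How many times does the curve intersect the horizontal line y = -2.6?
2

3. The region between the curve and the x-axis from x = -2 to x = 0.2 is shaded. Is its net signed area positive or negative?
negative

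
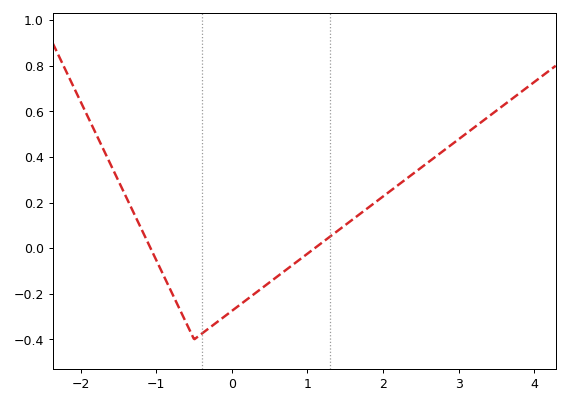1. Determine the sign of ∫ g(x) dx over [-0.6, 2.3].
negative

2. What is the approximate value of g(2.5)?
0.36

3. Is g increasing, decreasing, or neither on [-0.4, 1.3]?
increasing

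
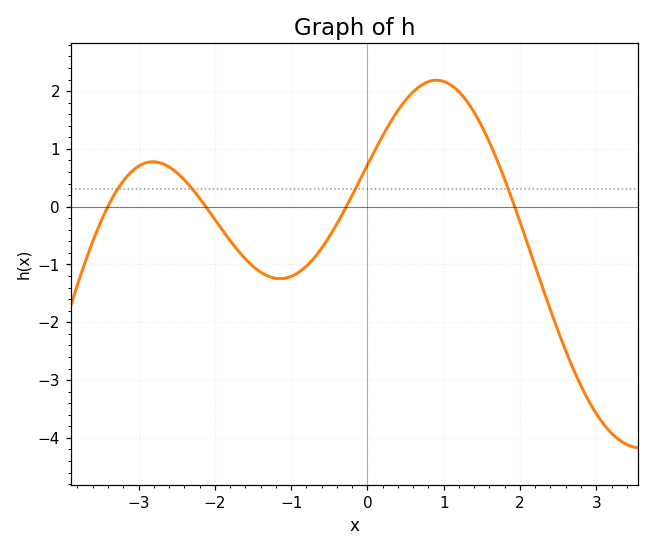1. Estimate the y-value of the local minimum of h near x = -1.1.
-1.24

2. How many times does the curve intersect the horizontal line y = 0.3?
4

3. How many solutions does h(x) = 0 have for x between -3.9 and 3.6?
4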